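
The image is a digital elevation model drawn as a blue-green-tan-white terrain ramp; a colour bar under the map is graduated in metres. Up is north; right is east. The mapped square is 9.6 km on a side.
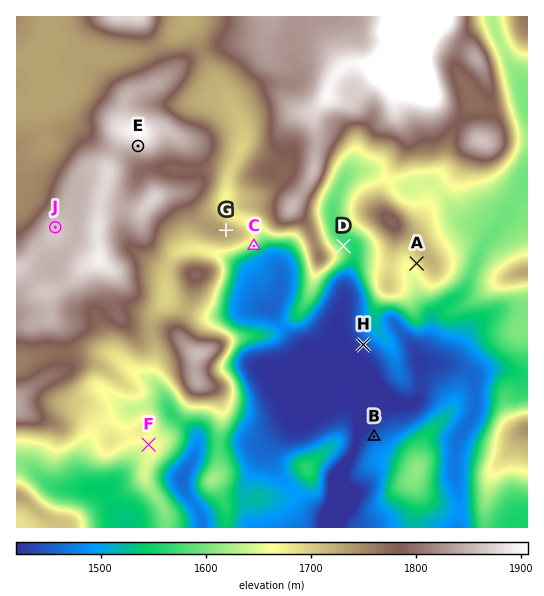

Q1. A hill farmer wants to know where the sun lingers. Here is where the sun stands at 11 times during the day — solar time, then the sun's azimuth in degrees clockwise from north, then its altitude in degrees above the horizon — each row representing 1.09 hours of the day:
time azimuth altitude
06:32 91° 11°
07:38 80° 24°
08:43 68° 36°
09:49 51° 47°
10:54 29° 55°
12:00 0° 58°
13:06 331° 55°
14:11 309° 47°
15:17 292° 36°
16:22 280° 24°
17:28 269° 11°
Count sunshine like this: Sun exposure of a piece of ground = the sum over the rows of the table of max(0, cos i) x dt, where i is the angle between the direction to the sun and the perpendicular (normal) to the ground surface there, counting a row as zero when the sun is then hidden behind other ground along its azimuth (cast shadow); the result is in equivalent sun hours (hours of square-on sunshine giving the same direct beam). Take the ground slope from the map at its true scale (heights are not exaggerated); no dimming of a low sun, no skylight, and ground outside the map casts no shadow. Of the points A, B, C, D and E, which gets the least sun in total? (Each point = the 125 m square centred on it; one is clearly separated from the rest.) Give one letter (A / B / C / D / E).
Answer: C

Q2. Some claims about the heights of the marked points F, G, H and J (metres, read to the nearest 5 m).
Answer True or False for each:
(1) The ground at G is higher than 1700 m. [True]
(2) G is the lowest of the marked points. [False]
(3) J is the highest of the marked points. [True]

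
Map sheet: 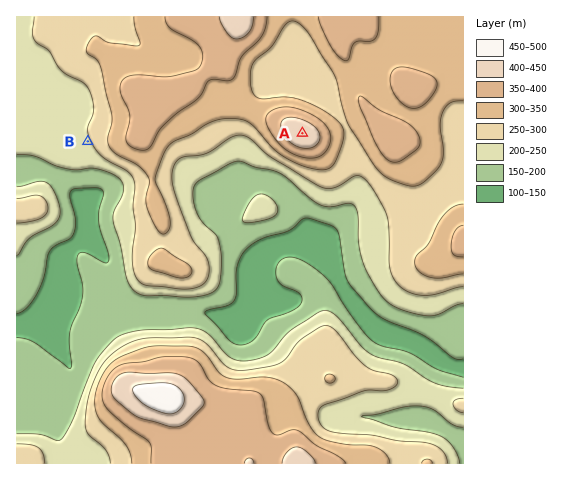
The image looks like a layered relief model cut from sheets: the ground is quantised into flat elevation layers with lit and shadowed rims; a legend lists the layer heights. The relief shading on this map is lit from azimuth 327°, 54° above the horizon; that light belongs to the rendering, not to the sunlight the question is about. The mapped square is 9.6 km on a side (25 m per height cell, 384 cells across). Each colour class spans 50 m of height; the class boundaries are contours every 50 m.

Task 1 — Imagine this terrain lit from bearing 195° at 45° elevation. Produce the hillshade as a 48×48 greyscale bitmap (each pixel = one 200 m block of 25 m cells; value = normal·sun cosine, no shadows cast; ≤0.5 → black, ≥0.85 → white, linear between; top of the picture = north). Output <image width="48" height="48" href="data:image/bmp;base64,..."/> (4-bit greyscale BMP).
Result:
<image width="48" height="48" href="data:image/bmp;base64,Qk32BAAAAAAAAHYAAAAoAAAAMAAAADAAAAABAAQAAAAAAIAEAAATCwAAEwsAABAAAAAAAAAAAAAAABEREQAiIiIAMzMzAERERABVVVUAZmZmAHd3dwCIiIgAmZmZAKqqqgC7u7sAzMzMAN3d3QDu7u4A////AGZmiZmaq7qZmZmZmId4d2VEVVVWd3ZURlVWiaqru7qpqqqZiId3dlQzNERFVVUzVyM1eaq8zMu6u6qZmId3ZUIRIiIjMzMkeTNFeJrN3dzMzKqZmYh3dkIiMzM0RVVnmmZnd4rN3d3e3LqqqZiIdlRWZmZ3eIiazZmYiIm93d3u3KqqqYiIh2aKqqqqqqqszKqpmIis3czMuYiIiHiIh3iszMzMy7u7mLqqmYeKu7qXZWZlVVZ3d3m8zLu7u7qXU6mZmYdniHVDI0VUIjRFZnmqqqqqmYZUMoiYiZhURDIiNFZTEREjV4mYiIh3ZlREVneHiZljISNERVVCEREkZ4mHd2VEMzRniXd4iZl0ISREMzMhIzRFaIiIdlMiM1eJq4iImZmGQiIhERERNWZmd4iIdTNFZ4mruoiZmZmYZCEAABETaIiHZmeHYzR4maq7qpmZmZmZdTIhIiI1iZmIZVVmQkeZq8zLqZmZmZmph2ZmZVVomZmYdlVUNHmrzdzLqpmZmZmZiJqqqqqqqZmYh3ZURprN3dzLu6mZmZmYis3d7u3cqZmZmZh2aKvMzMzMzKmZmZmYi97///7bmZmZqqmHibzMzMzM3amZmZmYm97u7typiJmZqqmHmru7u8zN3amZmZmHm8zMupmHiJmZmYh4mru6u7u83ZmZmZiIq7qpmHZniZmZiHiJmrqqqqmavJmZmZiJu6mIh2VXiamZiImZmqqqmZiZq6qqqZmau5mZh2VnmqqpmZmZqqqpmYiJmrvMupmbupmZl2Zomru7qpmZqqqqmZiIiczcuZmauqqqhlZ4mavMupqruqqqmZmId7u6mImamau5dVaJmZq7qavMy6qqqZmYdoiHZomYiKuoZWiZmYmYibzdy6qqqqmYdlVVV5mZiJqXVniZmZh3is3cy7u7uqqZh0RFebuqqqqHZ4mZmZh4nN3cy7u8y6qZmHZnm8zN3cuYeJqqmZmazu7cu7zNy6qpmZmau7vO/+ypiau7qqq9///cqrzdy7qpmbu7uqve/+25m7y7urvf///bmrzcy7qpmcy6qavN3dyqq8y7u7zv//7KmrzLqqqYiaqqmru7u7qqvMu7vM3v7tuYibzKmZiIiaqqqqqZmZmau7u7vN7dypdVeby5h3d4iZqqqpmZmZmaq6q7vNy6hkIjeruXd4iImZmZmZmaqqmaqru7u7qGQhEmm7qGeZqZmZmZmZmru6qZqqqqqpdkMiR4m6h3m7uqqoiImaq7uqmImZqqqod3ZniZq5iJu7qqq5mJmru7qYd3eImauoiZmZmZqpiaqpiJmpmZq8y6l3Zmd4iauYiZmZmZupiZl2VniZmau8u5h2Zmd4iaqZmZmZmbypmZdlVniZmqqqqph2d4iZmaqqupmZmsypmZd3iJmZqqmZmYiIiaqqqqq7y5mZm8uZqpiJmZmZqqmZmYiJmru7u7u7uqmZrLqqqpiZmZmZmZmZmZmZqruqq7qqqZmavLqqqYmZmZmZmZmZmZmZqqqqqqqpmJmau6qqmImZmqmQ=="/>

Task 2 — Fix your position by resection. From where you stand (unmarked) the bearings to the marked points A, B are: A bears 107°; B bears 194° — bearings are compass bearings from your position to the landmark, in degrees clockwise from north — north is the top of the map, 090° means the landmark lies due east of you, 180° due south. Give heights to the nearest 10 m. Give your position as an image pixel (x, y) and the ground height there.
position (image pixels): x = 105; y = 73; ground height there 310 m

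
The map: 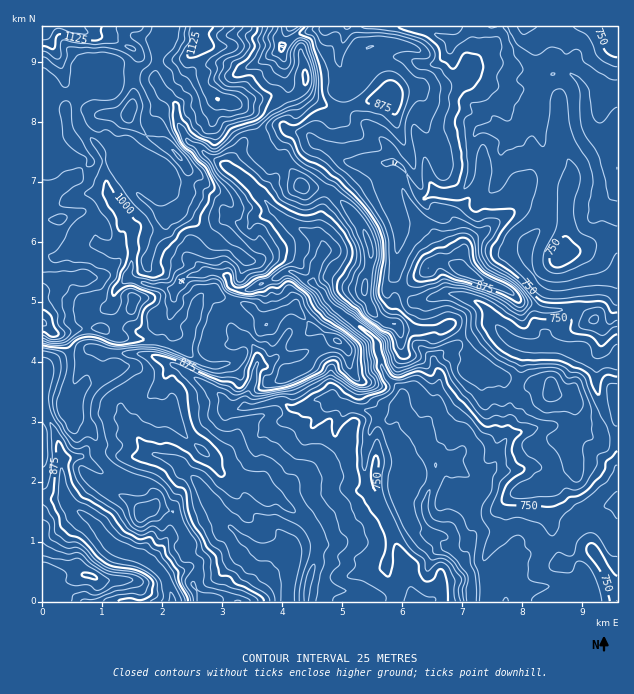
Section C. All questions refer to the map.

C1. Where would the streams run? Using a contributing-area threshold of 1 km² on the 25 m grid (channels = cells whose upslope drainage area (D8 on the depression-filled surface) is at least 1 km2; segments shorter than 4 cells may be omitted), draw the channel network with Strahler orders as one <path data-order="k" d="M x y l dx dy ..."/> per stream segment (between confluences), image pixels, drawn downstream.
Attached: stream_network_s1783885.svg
<path data-order="1" d="M505 570l-2 9-1 1 0 9 3 5 0 7 1 0"/><path data-order="3" d="M467 565l5 9 0 27"/><path data-order="1" d="M388 559l0-3 1-1 0-12 2-2 0-4 12-12 6 0 4 4 6 3 5 0 3 3 13 6 5 5 3 0 19 19"/><path data-order="1" d="M613 504l4 0 0-2"/><path data-order="1" d="M367 490l0-6-2-1 0-33 3-6 0-8 2-1 1-8 8-7 10 0 3-3 0-2"/><path data-order="3" d="M434 475l-1 9-5 8 0 3-3 6 0 12 2 1 0 3 4 6 6 2 2 1 4 0 11 8 1 3 0 12 3 6 9 9 0 1"/><path data-order="1" d="M62 460l0 27 2 2 0 6 3 6 10 10 5 2 4 4 2 0 28 30 6 3 8 2 4 3 8 1 3 3 4 2 14 13 0 2 3 3 1 6 2 1 0 3 3 5 0 7"/><path data-order="1" d="M508 436l-6 9 0 3-3 5 0 4-2 3-3 3 0 2-13 13-6 0-2-1-3 0-7-6-2 0-4-5-6-3-14 0 0 5-1 1 0 5-2 1"/><path data-order="1" d="M136 435l4 6 0 1 9 11 3 1 5 0 6 3 3 0 12 6 22 23 0 1 12 14 3 7 3 3 3 6 24 24 2 0 6 6 6 3 3 0 1 2 6 0 2-2 13 0 2 5 4 6 0 21-1 1 0 14-2 1 0 3"/><path data-order="3" d="M419 433l3 3 3 6 0 3 9 15 0 15"/><path data-order="2" d="M392 415l3-3 0-1 5 0"/><path data-order="1" d="M436 412l-17 17 0 4"/><path data-order="3" d="M400 411l9 9 1 4 9 9"/><path data-order="2" d="M251 406l6 0 2-1 4 0 2-2 4 0 2-1 12 0 6 6 10 0 18-9 5 0 1-2 9 0 3 6 3 0 2 2 9 0 9 4 13 2 8 7 10 0 3-3"/><path data-order="1" d="M152 357l12 3 15 7 17 12 9 5 4 4 2 0 4 5 2 0 7 7 0 3 5 6 10 0 2-1 9 0 1-2"/><path data-order="1" d="M244 339l4 1 6 6 2 3 0 5 1 1 0 9-3 6 0 9-9 20 0 6 2 1 4 0"/><path data-order="1" d="M466 297l15 7 9 9 3 8 4 4 0 2 5 4 0 2 6 6 6 3 3 0 6 3 4 0 2 1 31 0 5 3 10 0 14 14 3 1 9 0 1-1 15 0"/><path data-order="1" d="M115 292l0-1 10-11 8 0"/><path data-order="3" d="M314 285l8 6 3 7 12 12 1 0 9 8 2 0 6 6 1 0 5 4 1 0 5 5 1 0 8 7 1 3 0 8 2 1 0 3 3 6 0 6 3 5 0 3 3 3 0 1 13 12 0 6-1 2 0 12"/><path data-order="2" d="M133 280l3 0 6 3 4 0 6 3 12 0 6 3 5 0 4-4 0-2 9-7 5 0 1-2 12 0 2-1 4 0 2-2 1 2 3 0 2 1 6 2 1 6 8 7 3 0 1 2 8 0 9-5 4 0 6-4 12-5 8-6 6 0 10 8 6 3 3 0 3 3"/><path data-order="1" d="M530 270l12 13 6 2 2 1 16 0 2-1 12-2 1-1 6 0 2-2 22 0 2-1 4 0"/><path data-order="1" d="M107 247l3 2 6 0 3-3 2-3 0-15 4-5 3 0"/><path data-order="1" d="M398 228l0-6-3-5 0-3-1-1 0-3-3-6 0-5-2-1-1-18-2-2 0-12 3-1 9 0"/><path data-order="2" d="M128 223l5 6 0 29-2 1 0 8-3 4 0 5 5 4"/><path data-order="1" d="M263 216l2 0 4-5 5 0"/><path data-order="2" d="M274 211l19 15 6 2 14 7 3 0 7 8 0 13-6 6-1 3 0 5-2 1 0 14"/><path data-order="2" d="M398 165l9 9 8 16 7 8 6-2 5-4 4 0 2 1 19 0 8-6 0-1 3-3 0-3 3-6 0-27 1-2 0-7 2-3 6-6 18 0 4 3 8 1"/><path data-order="1" d="M119 154l-15 0 0 20 2 1 0 9 1 2 0 6 3 4 0 3 2 3 7 8 2 4 7 9"/><path data-order="1" d="M314 141l3 3 3 0 5 3 3 0 18 15 6 0 1 1 44 0 1 2"/><path data-order="1" d="M508 141l1-2 0-4 2-2"/><path data-order="2" d="M511 133l6-1 9-11 1-6 2-1 0-3 4-6 0-5 5-4 0-3 1-2 0-6 9-9 6 0 5-3 10 0 3 2 9 9 3 6 2 28 1 2 0 4 2 3 3 3 0 2 15 15 3 6 1 7 6 6 0 2"/><path data-order="1" d="M176 106l0 11 2 1 0 5 7 15 6 6 6 1 12 12 11 5 3 3 1 0 3 3 2 0 3 3 4 1 5 5 1 0 20 19 0 2 10 10 2 3"/><path data-order="1" d="M68 94l-12 0-7 5-6 0"/><path data-order="1" d="M340 51l1-6 2-2 0-3 1-1 2-11 1-1"/><path data-order="1" d="M283 48l12-12 6-3 6 0 4-3 12 0 2-2 3 0 0-1"/><path data-order="1" d="M458 39l3-2 9-9 3-1 5 0"/>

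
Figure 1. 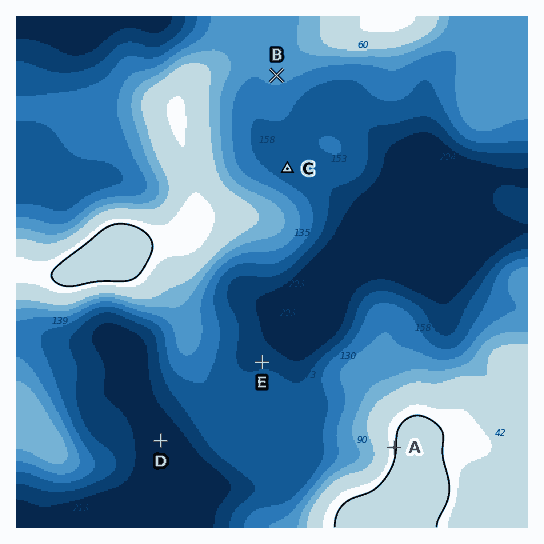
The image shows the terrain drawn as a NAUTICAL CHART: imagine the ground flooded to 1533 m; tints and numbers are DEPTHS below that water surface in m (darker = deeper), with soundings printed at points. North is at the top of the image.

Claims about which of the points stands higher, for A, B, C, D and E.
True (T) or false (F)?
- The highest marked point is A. T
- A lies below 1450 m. F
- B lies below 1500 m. T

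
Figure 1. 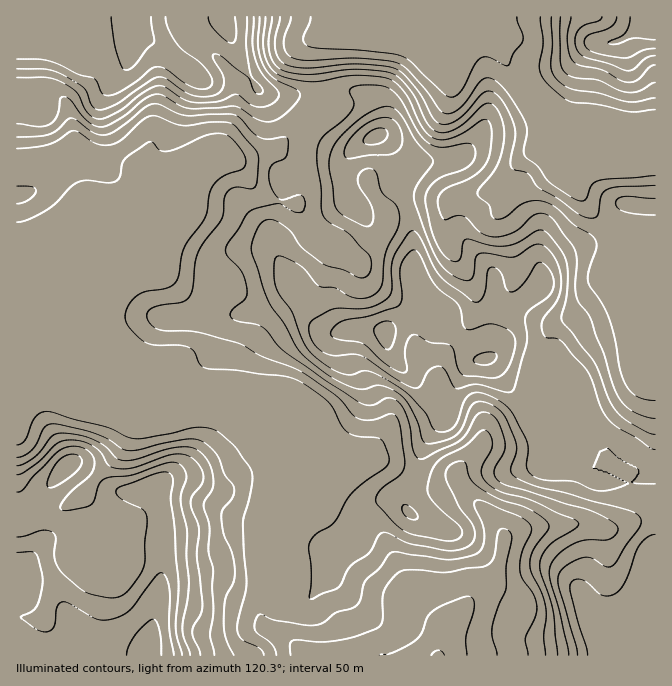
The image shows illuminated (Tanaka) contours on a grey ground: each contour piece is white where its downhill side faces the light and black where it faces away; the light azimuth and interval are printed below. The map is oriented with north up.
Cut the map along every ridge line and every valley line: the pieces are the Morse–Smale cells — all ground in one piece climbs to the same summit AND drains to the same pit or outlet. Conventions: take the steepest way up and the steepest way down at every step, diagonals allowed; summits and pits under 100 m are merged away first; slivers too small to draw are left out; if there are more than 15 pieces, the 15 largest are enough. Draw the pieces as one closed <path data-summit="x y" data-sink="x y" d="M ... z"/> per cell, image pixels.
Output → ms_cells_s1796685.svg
<path data-summit="385 332" data-sink="438 655" d="M225 156l-13 2-27 15-22 22-2 7-12 11 9 7 5 8-2 10-8 19 21 33 5 15 0 43-1 7-14 17 10 26 8 8 10 0 28-7 19 4 10 10 24 44 3 10 1 17 17-8 11-10 12-5 37 2 10-4 23 4 27 18 11 5 10 0 17-7 6 0 8 13 30 30 7 10 1 10-5 23-5 10-20 19-20 26-11 22-4 10 1 4 215 0 1-199-7-1-24-13-10-7-16-16-8-15-8-23-28-34-21-5-20-2-9 3-15 14-13 1-20-21-28-20-6-8-5-13-4-17-1-52-8-29-8 4-8 7-1 15-15 23-11 10-7 1-35-20-7-7-15-26-16-3-22-9-7-7-10-19-8-7z"/><path data-summit="128 17" data-sink="438 655" d="M222 16l-206 1 1 377 13 0 10-5 8 0 36 14 96 3-7-11-9-22 14-18 1-7 0-43-5-15-21-33 8-19 2-10-5-8-9-7 12-11 2-7 22-22 32-17 8 0 10 5 25 33 30 10 9-4 2-17-5-13-14-16-5-3-8-1 8-2 27-27 19-13 0-16-45 4-18-5-14-19-23-50z"/><path data-summit="144 655" data-sink="438 655" d="M48 389l-8 0-10 5-14 1 0 260 291 1-19-17-23-11-6-14 0-20 4-14-2-38 15-55 0-20-27-54-10-10-12-4-18 2-17 5-88-2-2-1-18 0z"/><path data-summit="385 332" data-sink="487 17" d="M549 134l-4 14-8 1-12 7-31 32-9 5-35 8-22-3-18 0-4 2 7 28 1 52 5 23 13 18 25 17 20 21 13-1 15-14 9-3 20 2 21 5 28 34 8 23 8 15 16 16 10 7 24 13 6 0 1-201-22-7-9-5-15-17-6-3-15-15-18-30-12-13z"/><path data-summit="128 17" data-sink="438 655" d="M372 459l-18 4-37-2-12 5-11 10-10 3-8 6-15 57 0 26 2 2-4 24 2 26 4 8 19 8 24 20 130 0 5-14 11-22 20-26 20-19 9-23 1-10-1-10-7-10-30-30-8-13-6 0-17 7-10 0-11-5-24-17z"/><path data-summit="375 137" data-sink="487 17" d="M485 16l-105 0-25 10-23 5-13 12 0 30 4 17 31 1 16 7 4 4 7 18 0 12-3 3 6 3 14 14 5 10-2 16 3 19 3 2 21-1 22 3 35-8 9-5 31-32 21-9 5-20-3-10-5-10-24-25-11-17-14-28-10-15z"/><path data-summit="655 17" data-sink="487 17" d="M655 16l-168 0-3 6 10 15 14 28 11 17 24 25 6 16 6 6 19 5 45 20 10 4 10 0 17-5z"/><path data-summit="375 137" data-sink="438 655" d="M338 89l-14 2-1 17-19 13-27 27-8 2 8 1 5 3 14 16 5 13 0 10-2 7-5 3 5 4 14 25 21 16 16 10 8 1 10-6 15-18 5-10 1-15 8-7 9-5-5-20 2-16-5-10-14-14-6-3 3-3 0-12-7-18-14-9z"/><path data-summit="128 17" data-sink="487 17" d="M552 126l-3 2 0 12 10 25 12 13 18 30 15 15 6 3 15 17 17 8 13 3 1-99-27 3-55-24-12-1z"/><path data-summit="128 17" data-sink="487 17" d="M378 16l-154 0-1 6 23 50 10 15 12 7 24 2 31-6-4-17 0-30 9-10 37-10z"/>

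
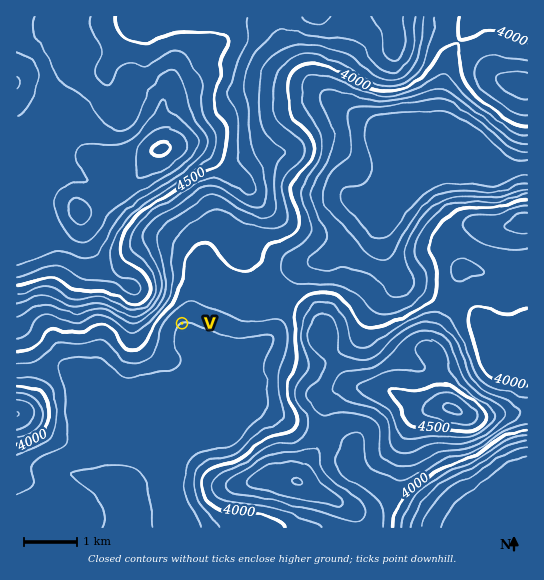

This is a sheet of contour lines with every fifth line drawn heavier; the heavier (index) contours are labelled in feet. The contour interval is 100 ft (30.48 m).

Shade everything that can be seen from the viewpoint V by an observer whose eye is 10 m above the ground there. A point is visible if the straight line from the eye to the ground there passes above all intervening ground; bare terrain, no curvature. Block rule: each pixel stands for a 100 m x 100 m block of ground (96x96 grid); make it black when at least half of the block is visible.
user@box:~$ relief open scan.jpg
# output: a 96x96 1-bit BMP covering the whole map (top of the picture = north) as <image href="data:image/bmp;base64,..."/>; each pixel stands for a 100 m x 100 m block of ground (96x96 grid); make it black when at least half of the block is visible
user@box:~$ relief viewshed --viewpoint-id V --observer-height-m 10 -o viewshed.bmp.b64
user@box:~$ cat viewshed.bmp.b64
<image width="96" height="96" href="data:image/bmp;base64,Qk2+BAAAAAAAAD4AAAAoAAAAYAAAAGAAAAABAAEAAAAAAIAEAAATCwAAEwsAAAIAAAAAAAAA////AAAAAAAAAAAAAAAAAAAAAAAAAAAIAAAAAAAAAAAAAAAeAAAAAAAAAAAAAAAeAAAAAAAAAAAAAAAeAAAAAAAAAAAAAAAeAAAAAAAAAAAAAAAeAAAAAAAAAAAAAAA+AAAAAAAAAAAAAAA//+AAAAAAAAAAAAAf//4AAAAAAAAAAAAf///8AAAAAAAAAAAP///8AAAAAAAAAAAH///+AAAAAAAAAAAD///+AAAAAAAAAAAD////AAAAAAAAAAAB////AAAAAAAAAAAA////gAAAAAAAAAAA////gAAAAAAAAAAA////gAAAAAAAAAAAf///gAAAAAAAAAAAf///AAAAAAAAAAAAf///AAAAAAAAAAAAP///AAABAAAAAAAAP///AAABgAAAAAAAP///AAABgAAAAAAAH///4AAAAAAAAAAAH/////gAAAAAAAAAP/////wAAAAAAAAAP/////wAAAAAAAAAP////jwAAAAAAAAB////+AAAAAAAAAAH////4AAAAAAAAAAf////gAAAAAAAAAB/////gAAAAAAAAAD//4D/gAAAAAAAAAD//4A/gAAAAAAAAAH//4A/gAAAAAAAAAH//8AfgAAAAAAAAAH//+AfgAAAAAAAAAH///APgAAAAAAAAAH///gPgAAAAAAAAAH/+PgDgAAAAAAAAAD/4DgAgAAAAAAAAAD/gAAAAAAAAAAAAAB+AAAAAAAAAAAAAAAAAAAAAAAAAAAAAAAAAAAAAAAAAAAAAAAAAAAAAAAAAAAAAAAAAAAAAAAAAAAAAAAAAAAAAAAAAAAAAAAAAAAAAAAAAAAAAAAAAAAAAAAAAAAAAAAAAAAAAAAAAAAAAAAAAAAAAAAAAAAAAAAAAAAAAAAAAAAAAAAAAAAAAAAAAAAAAAAAAAAAAAAAAAAAAAAAAAAAAAAAAAAAAAAAAB8AAAAAAAAAAAAAAD4AAAAAAAAAAAAAAPwAAAAAAAAAAAAAAfgAAAAAAAAAAAAGA/AAAAAAAAAAAAB/x+AAAAAAAAAAAAD//8AAAAAAAAAAAAD//4AAAAAAAAAAAAB//wAAAAAAAAAAAAA//gAAAAAAAAAAAAAf/AAAAAAAAAAAAAAP+AAAAAAAAAAAAAAA8AAAAAAAAAAAAAAAAAAAAAAAAAAAAAAAAAAAAAAAAAAAAAAAAAAAAAAAAAAAAAAAAAAAAAAAAAAAAAAAAAAAAAAAAAAAAAAAAAAAAAAAAAAAAAAAAAAAAAAAAAAAAAAAAAAAAAAAAAAAAAAAAAAAAAAAAAAAAAAAAAAAAAAAAAAAAAAAAAAAAAAAAAAAAAAAAAAAAAAAAAAAAAAAAAAAAAAAAAAAAAAAAAAAAAAAAAAAAAAAAAAAAAAAAAAAAAAAAAAAAAAAAAAAAAAAAAAAAAAAAAAAAAAAAAAAAAAAAAAAAAAAAAAAAAAAAAAAAAAAAAAAAAAAAAAAAAAAAAAAAAAAAAAAAAAAAAAAAAAAAAAAAAAAAAAAAAAAAAAAAAAAAAAAAAAAAAAAAAAAAAAAAAAAAAA="/>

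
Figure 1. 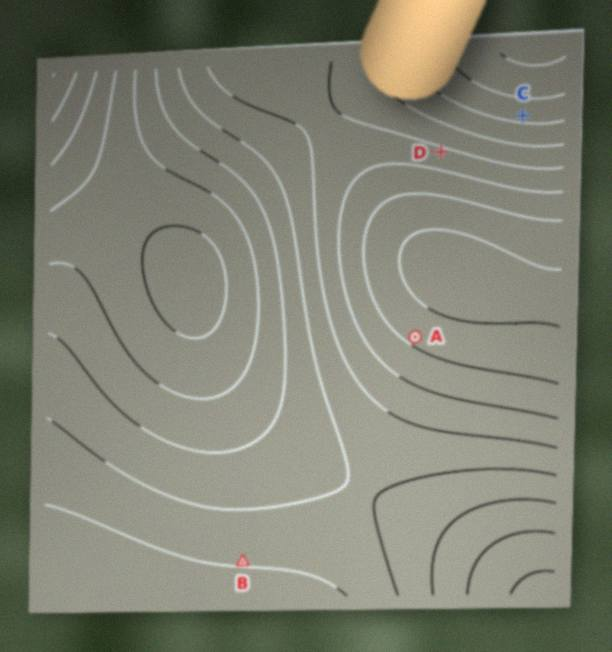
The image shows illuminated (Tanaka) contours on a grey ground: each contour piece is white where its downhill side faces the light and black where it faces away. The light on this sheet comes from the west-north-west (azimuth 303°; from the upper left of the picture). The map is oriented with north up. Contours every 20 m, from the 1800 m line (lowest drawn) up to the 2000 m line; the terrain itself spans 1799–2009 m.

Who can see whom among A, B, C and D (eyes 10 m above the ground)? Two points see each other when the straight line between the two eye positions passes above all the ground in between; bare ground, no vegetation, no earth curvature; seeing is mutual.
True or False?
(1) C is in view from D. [True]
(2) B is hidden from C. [True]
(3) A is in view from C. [False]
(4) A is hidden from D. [True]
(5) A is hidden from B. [False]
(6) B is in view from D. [False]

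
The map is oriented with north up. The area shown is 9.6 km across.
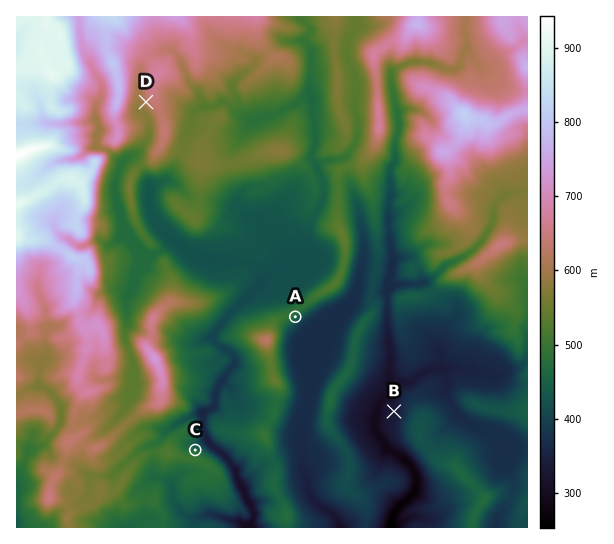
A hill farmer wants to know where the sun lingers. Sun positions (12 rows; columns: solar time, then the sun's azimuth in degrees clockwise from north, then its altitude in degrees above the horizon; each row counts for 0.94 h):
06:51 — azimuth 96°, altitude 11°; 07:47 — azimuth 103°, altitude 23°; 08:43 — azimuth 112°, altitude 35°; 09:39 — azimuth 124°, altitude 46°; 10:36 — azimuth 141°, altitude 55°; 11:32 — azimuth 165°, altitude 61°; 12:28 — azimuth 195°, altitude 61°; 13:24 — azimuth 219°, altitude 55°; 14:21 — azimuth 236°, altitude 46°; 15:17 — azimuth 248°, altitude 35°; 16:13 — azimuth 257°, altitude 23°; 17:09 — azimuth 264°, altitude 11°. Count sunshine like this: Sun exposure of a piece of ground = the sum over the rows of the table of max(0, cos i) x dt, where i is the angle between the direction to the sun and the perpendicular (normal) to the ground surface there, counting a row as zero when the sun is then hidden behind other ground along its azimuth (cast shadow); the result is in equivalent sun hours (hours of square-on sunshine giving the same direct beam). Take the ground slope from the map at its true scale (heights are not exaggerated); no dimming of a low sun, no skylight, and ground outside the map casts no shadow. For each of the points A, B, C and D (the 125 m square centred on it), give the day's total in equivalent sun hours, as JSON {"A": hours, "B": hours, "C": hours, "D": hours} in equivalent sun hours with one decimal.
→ {"A": 7.3, "B": 6.5, "C": 5.2, "D": 6.6}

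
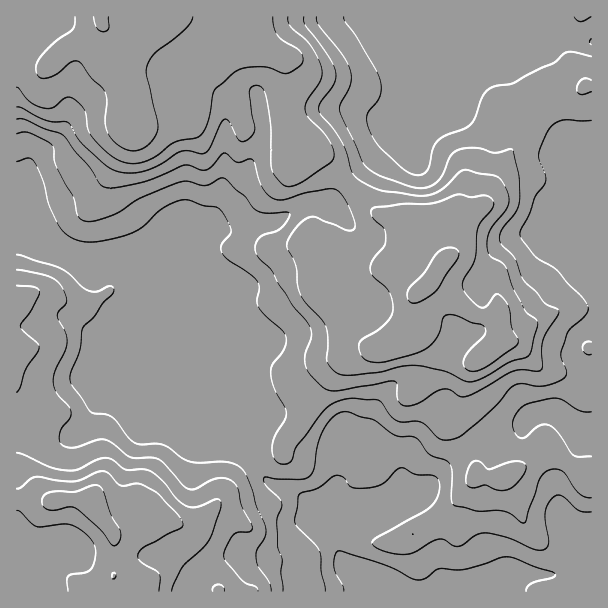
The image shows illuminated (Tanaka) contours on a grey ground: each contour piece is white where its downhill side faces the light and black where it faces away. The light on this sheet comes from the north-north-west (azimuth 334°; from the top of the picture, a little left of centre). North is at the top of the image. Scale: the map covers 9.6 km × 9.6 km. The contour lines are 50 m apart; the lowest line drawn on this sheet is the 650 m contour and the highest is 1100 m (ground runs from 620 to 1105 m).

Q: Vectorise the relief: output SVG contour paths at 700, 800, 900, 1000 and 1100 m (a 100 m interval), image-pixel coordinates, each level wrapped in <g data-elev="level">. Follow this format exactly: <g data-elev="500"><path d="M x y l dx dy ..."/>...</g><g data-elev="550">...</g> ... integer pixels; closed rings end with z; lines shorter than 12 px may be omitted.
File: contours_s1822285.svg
<g data-elev="700"><path d="M325 591l-4-19 0-15-2-6-4-6-18-18-2-8 3-22 2-3 18-6 17-12 7 1 8 9 9 2 12 0 10-3 6-5 9-10 5-2 4 1 10 5 17 1 6 4 2 6-1 9-4 7-4 6-9 6-45 24-5 5 1 3 5 4 18 5 9 0 8-1 19-12 8-2 4 1 9 6 6 0 17-11 9-2 22 5 26 11 9 1 4-2 2-3-3-32 3-9 6-7 3-2 4 1 17 14 6 2 7 0"/></g><g data-elev="800"><path d="M271 591l-2-9-10-15-3-9 1-9 8-13 1-9-10-21-8-27-6-10-6-4-9-3-36 0-9-4-18-13-29-2-7-6-16-20-5-2-12-1-5-3-19-27-1-9 10-24 2-22 12-12 10-15 8-8 2-4-1-3-5-1-12 6-7-1-6-4-14-13-9-6-43-13"/><path d="M495 489l9 1 10-4 11-13 1-5-1-4-4-2-8-1-24 8-10-8-6 1-3 3-3 8-1 7 1 5 6 3 13-3z"/><path d="M591 342l-6 0-3 6 3 5 6 1"/><path d="M17 162l10-4 6 2 9 19 7 25 10 21 9 10 12 6 19 0 32-8 12-6 19-18 20-9 6 0 15 5 13 2 5 3 7 12 3 9-10 14 1 7 6 8 20 12 9 8 2 7-2 13 1 7 8 9 16 14 4 6 0 6-2 6-12 17-1 7 3 17 12 22-1 8-10 16-3 12 3 12 4 4 5 1 7-3 6-15 26-35 7-6 11-5 12-2 25 2 5 4 8 12 5 4 6 2 18 0 6 3 12 13 5 2 6 0 12-4 16-13 19-18 17-19 9-2 14 2 9 0 14-5 6-4 1-6-5-14 1-7 6-18 17-17 3-4 0-5-6-9-14-13-11-14-23-15-13-16-1-6 10-21 5-15 11-15-1-8-6-13 0-6 9-24 6-7 8-4 29 0"/><path d="M591 56l-16-4-8 0-13 11-17 7-23 13-17 3-8 3-6 7-7 20-4 7-7 5-18 7-8 5-6 9-5 21-5 4-7 1-12-5-21-20-8-9-5-9-3-9 0-7 13-19 1-8-1-8-5-13-19-32-11-15-1-4"/><path d="M574 17l4 4 3 1 10-5"/></g><g data-elev="900"><path d="M172 591l2-8 9-17 20-18 7-9 11-30 0-6-1-3-5-1-18 8-9 0-10-7-14-18-12-10-9-3-17 1-18-12-10 1-21 11-9 1-17-3-27-13-7-2"/><path d="M224 591l-1-4-4-3-6 3 0 4"/><path d="M17 392l3-5 6-18 13-21-1-4-14-12-4-6 12-17 8-16-1-3-4-3-18-1"/><path d="M17 119l7 0 20 9 19 7 12 17 15 16 9 15 6 4 12 0 27-5 41-17 6 1 10 4 5 0 6-4 10-12 3-1 12 9 12-3 3 0 3 5 7 24 6 7 7 4 10 0 20-6 24-4 9 2 6 7 6 11 5 13-1 7-3 2-4-1-30-13-6 0-6 2-8 7-8 11-2 8 9 21 2 19 3 11 25 30 2 13-1 21 4 8 7 6 6 1 10 0 27-3 21-6 15 0 27 5 20 10 7 1 14-5 25-15 17-5 4-6 7-25-1-5-12-10-12-23-8-22-14-9-4-9 0-9 3-9 15-18 3-8 1-9-6-13-8-6-31-6-5 2-19 19-9 4-11 1-39-5-12-5-12-7-5-8-5-18-6-12-22-30 0-4 2-5 13-19 2-11-8-16-22-30-2-9"/></g><g data-elev="1000"><path d="M112 578l2 1 2-2-2-4-1 0z"/><path d="M112 545l2 1 4-3 2-4 1-6-10-18-7-23-4-6-7-1-19 7-21 0-9 4-2 7 3 5 8 2 16-3 6 1 25 22z"/><path d="M413 303l12-4 12-9 21-32 1-4-2-5-5-1-6 0-6 3-5 4-11 18-16 17 0 9 2 3z"/><path d="M17 87l13 15 14 6 9 0 13-11 8 2 10 11 6 24 15 16 9 8 9 4 9 2 11-2 13-6 18-14 21-4 6-3 7-15 6-30 22-19 10-3 17-1 24 6 14-8 2-6-2-6-4-5-13-7-6-5-4-9-1-10"/></g><g data-elev="1100"><path d="M94 17l2 10 3 3 5 2 5-3-1-12"/></g>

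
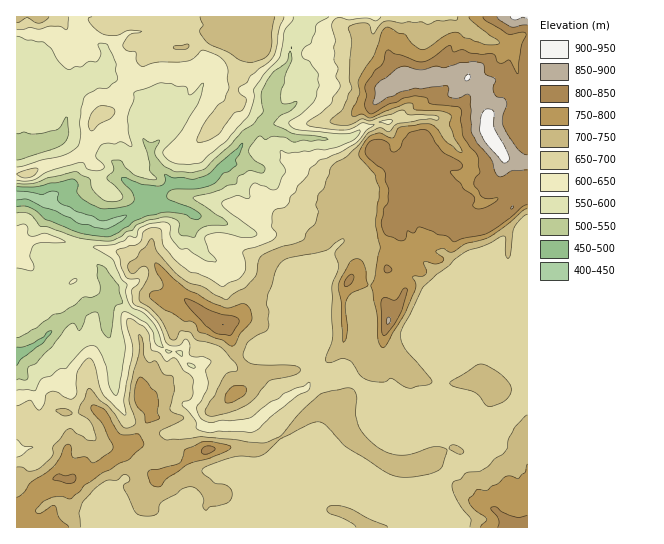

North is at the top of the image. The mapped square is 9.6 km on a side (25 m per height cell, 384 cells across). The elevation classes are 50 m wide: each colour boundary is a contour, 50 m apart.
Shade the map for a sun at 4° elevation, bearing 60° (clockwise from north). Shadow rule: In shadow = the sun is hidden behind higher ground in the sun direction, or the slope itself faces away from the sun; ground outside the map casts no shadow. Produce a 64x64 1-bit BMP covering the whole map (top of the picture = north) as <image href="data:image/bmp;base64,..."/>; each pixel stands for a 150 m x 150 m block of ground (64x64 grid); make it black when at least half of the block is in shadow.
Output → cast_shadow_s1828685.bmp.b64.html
<image width="64" height="64" href="data:image/bmp;base64,Qk0+AgAAAAAAAD4AAAAoAAAAQAAAAEAAAAABAAEAAAAAAAACAAATCwAAEwsAAAIAAAAAAAAA////AAAAAAAAAAAAAeAf+AAHAAADwA/wAB8AAAAAD+AeHgGAAAAPgdwPwwAAAAcBjA/AAAAfAIAgF4AAAD/AAHgHHAAAfwABPCAP/AD4AAP8eB8cA/AAAvz4AAAHwAAAn/AAAAeAAACP9w/AD4AAAD/vh/gvAAAAGc+HwB8AAAATnwfgAADA4DO/C+AAD8PgM74D4Pw/g+BjvgPg//+AAP++/4gf9wAA////8B/2AAD////gH/wAAP///+Af/AAA////4D/8AAB////gP/wAAD///4D//AAAH///AH/8AAAP//wAf/wAAA//+AA/vAAAD/+wAB+8AADB/+B8H5wAAMH/4H4/3GAAw//Afh/cEAAP/YH+D9wwAB/7A/AH/h8IHAeDgAP+P8gAB4cfk/4+4AECB////DgAD/AP///8MAAf/f////5wAf/9/8P//gAA//P/7P//AGD/5//8//8D4P/P/////h/0D8/////+P/8Bzv7///w/+Pge/H//+A/4f5zgP//xj/A/gfgf//GP4F+BnA///5/gT8EOB////+DHwQYD////4MOB5wP/+//Bw4H/g//7/8OBAf/D//z+woP8/+H/+CcDj///4f/4AQOe///4//4AA55///x//gADvD8/8H/8A8f8/4PAP/wB//z8AwA/7AH//eeCAA/EAf9gmAMACQQB/w=="/>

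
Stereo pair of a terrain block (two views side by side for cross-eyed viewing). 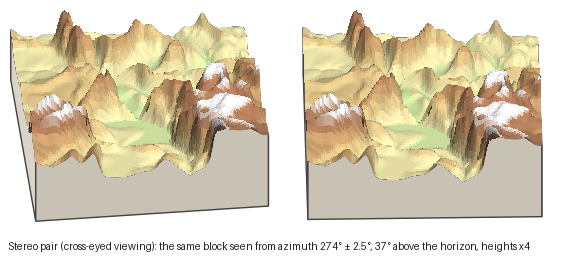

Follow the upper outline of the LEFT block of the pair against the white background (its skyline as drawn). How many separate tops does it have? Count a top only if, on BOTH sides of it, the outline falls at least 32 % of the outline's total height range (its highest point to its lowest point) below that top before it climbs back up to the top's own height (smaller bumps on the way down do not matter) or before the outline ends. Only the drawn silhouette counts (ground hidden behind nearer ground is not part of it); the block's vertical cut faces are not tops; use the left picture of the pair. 0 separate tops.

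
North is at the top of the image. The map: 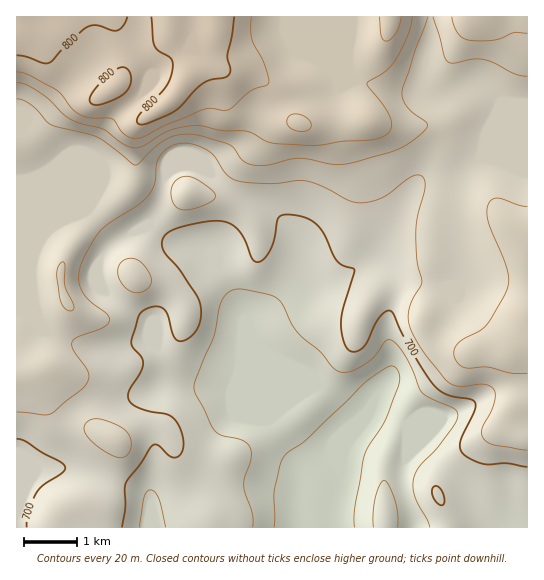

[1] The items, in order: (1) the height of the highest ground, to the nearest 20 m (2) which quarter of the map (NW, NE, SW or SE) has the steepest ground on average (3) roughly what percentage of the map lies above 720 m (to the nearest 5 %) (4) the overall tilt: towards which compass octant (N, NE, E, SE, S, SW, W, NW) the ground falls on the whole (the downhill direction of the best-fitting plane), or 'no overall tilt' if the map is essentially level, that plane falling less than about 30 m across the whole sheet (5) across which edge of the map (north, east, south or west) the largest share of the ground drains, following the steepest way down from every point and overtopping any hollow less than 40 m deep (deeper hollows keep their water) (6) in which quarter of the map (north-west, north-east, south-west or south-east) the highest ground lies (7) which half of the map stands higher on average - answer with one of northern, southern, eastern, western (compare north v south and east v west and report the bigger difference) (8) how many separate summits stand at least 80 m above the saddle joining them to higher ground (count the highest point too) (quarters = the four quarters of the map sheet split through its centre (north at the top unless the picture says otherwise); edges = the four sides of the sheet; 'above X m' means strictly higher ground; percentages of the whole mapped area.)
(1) The highest point reaches roughly 820 m.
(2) Slopes are steepest in the north-west quarter.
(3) About 50 % of the map lies above 720 m.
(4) The general tilt is down to the south (the land rises towards the north).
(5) Most of the ground drains across the southern edge.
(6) Look to the north-west quarter for the highest ground.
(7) On average the northern half of the map is the higher ground.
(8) There is 1 summit with 80 m or more of prominence.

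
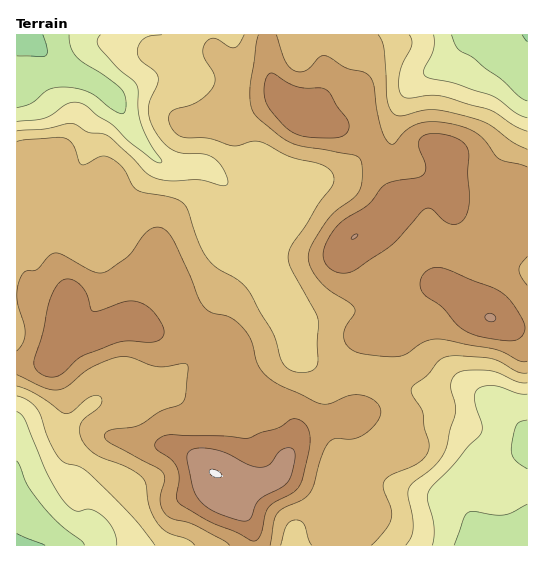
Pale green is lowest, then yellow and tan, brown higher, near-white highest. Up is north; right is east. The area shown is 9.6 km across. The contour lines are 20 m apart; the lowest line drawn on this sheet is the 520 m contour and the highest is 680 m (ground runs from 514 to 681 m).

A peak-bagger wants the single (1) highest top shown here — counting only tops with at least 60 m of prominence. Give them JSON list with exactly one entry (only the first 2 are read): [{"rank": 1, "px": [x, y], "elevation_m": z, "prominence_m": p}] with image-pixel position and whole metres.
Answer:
[{"rank": 1, "px": [215, 473], "elevation_m": 681, "prominence_m": 167}]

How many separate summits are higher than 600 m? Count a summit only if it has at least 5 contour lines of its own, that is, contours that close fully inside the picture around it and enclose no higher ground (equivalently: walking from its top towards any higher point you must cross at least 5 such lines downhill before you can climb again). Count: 0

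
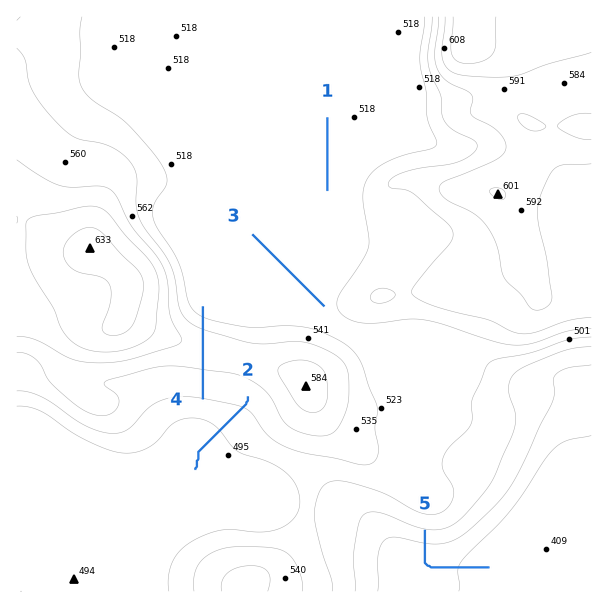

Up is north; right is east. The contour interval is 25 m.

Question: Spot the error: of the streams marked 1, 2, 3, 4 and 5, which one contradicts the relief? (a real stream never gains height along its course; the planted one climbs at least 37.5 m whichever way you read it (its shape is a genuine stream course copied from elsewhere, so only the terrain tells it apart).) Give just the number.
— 4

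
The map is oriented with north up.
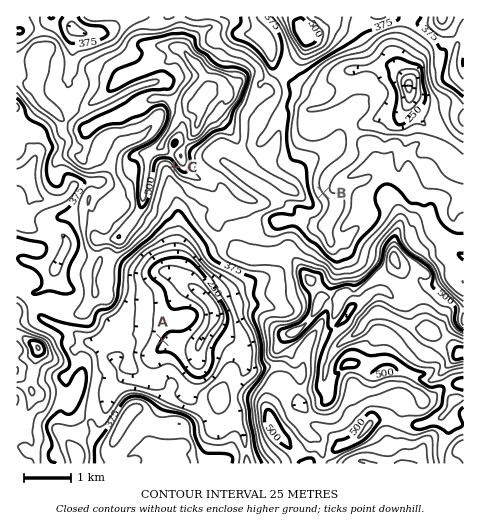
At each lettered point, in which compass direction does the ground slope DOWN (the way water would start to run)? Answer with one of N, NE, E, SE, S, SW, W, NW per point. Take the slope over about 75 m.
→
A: SE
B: NE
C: SW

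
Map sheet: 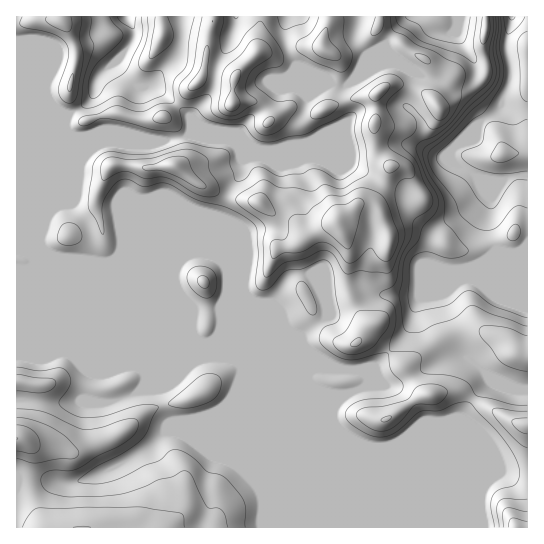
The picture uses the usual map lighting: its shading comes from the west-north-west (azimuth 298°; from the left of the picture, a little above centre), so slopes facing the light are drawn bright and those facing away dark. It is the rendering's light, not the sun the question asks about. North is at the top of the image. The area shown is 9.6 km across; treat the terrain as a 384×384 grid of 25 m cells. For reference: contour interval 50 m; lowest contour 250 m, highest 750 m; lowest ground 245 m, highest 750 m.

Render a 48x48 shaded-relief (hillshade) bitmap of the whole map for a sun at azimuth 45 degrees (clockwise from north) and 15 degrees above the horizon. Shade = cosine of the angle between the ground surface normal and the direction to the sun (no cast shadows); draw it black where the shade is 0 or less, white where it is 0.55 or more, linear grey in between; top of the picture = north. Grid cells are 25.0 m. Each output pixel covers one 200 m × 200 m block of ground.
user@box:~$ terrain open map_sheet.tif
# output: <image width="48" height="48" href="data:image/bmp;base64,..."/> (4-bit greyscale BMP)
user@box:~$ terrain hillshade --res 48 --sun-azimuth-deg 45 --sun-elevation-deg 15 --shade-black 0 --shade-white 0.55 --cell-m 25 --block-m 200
<image width="48" height="48" href="data:image/bmp;base64,Qk32BAAAAAAAAHYAAAAoAAAAMAAAADAAAAABAAQAAAAAAIAEAAATCwAAEwsAABAAAAAAAAAAAAAAABEREQAiIiIAMzMzAERERABVVVUAZmZmAHd3dwCIiIgAmZmZAKqqqgC7u7sAzMzMAN3d3QDu7u4A////AGeJmZqZmZmZmImqh3d3d3d3d3d3d3YQfGeaqqqqmZmZmYmql3d3d3d3d3d3d3YSrWiru7u6qZmJmZmql3d3d3d3d3d3d3ZHu3irqqqqmYiJqpq6h3d3d3d3d3d3d3d5qHiYZ4mZiIiIqqupd3d3d3d3d3d3d3d4dlVUNGd3iIiJu6qHd3d3d3d3d3d3d3d3VBJFVmZWeIiKy5h3d3d3d3d3d3d3d3d2MzaIiYdVZ4eaqHd3d3d3d3d2Z3d3d3d0Eau6q6h3eIiId3d3d3d3d3UxNWd3d3dAAd3MzLqZmZh3d3d3d3d3d1EBNnd3d3UQJdzM3LqqqphlVnd3d3d3dkNHiIdEVlIlrJmaqYiImZhlVmd3d3d3d2ebupUkZUWd3VZniHZniIh2Z4iHd3d3d3iaqWVph4vMqXiZmYd3iHd3eJmHd3d3d3eIdViru7uXZcy7uoiIh3d3eKmHd3d3d3d3U2mru6hkIrqZmHd3d3d3eIh3d3d3dTJERYmZmYYyI4d3h3d3d3d3d3d3d3d3QAJFaJmYh2QzZ3d3d3d3d3d3d3d3d3d1M1ZniamYdlRWm3d3d3d3d3d3dnd3d3dlV3d4m7mIh1aKzXd3d3d3d3d3d3d3d3ZVd2V5vcqZl3nN7nd3d3d3d3d3dnd3d3ZWh0abzcqZh5zcuXd3d3d3d3d3Q2h3ZWVXhkeqq7mIeKyod3d3d3d3d3d1FJl2RGZodleHebl3eJl3d3d3d3d3d3d0Scl1NGZndTVUWcl3d4d3d3d3d3d3d3d2i7h2M1RFYgJEWsl2Znd3d3d2ZmZnd3d3iYd2IUQ0QARlWqdUVnd3d3dlRWZ4d3d3d3d2ImZVMBeGaqhleZmHZ3dlaIeId3d3d3d1I2ZmMVmGbMqIq6qGaHd2iXeYd3d3d3diAlZ3RImGjdl5u7qXeXd3iGeYd3d3dlQQBHiHZ5mHvad6y6qHiXd3d1aId3d1IBMiWZmYiama3Iad26mHiHd3dlV3ZEUwAWiHm7qqm7q8uXjv65h3eHd3d1RVICEASbuYm8qprKmodmr/yodmd3d3d1RFQ1Mmq7qYm6mIqodkV5//qGVEVnd3d2WLu7mszLqYiHd4h3Yze//7hlVFZnd3d3isu6qr3LqHZWd3d3Ukrd2WZ3dniHd3d2eIdmVpqYh1IkZWd3QUmodUZ3ZpqXd3dmZlQyJYhlMhA2ZmVmMlmZdDV3aKmHd3ZYhlZ2aqYwACNph1VmMmu6cieHeJh3d2R7qKy5qlMgBHeqmXeHQ2qnMWuXaIdnd0ONqKuphBIzSKvKmIiHVGiFRruXZ4ZXd0WsmJh2QjVlSLuXd3eHd3mYiZiIeKdHd1armIZDRWZ3WKhmd3ZFeIqpdniqm9hHd2WLl3UzVlRoiIZnhkEmiHiGV6vbjvg3d3R7l3VEVlNZqGeblCJ7qHdmnf7YbvY2ZkKLl4hCV2NZqGndhle8p2aM/+yUXedFQgOrmbsxWoRYqHnLmHeal2jf65hjTfpjESarq+oReoRHqXirqXZ6p2r/p3djTv1w=="/>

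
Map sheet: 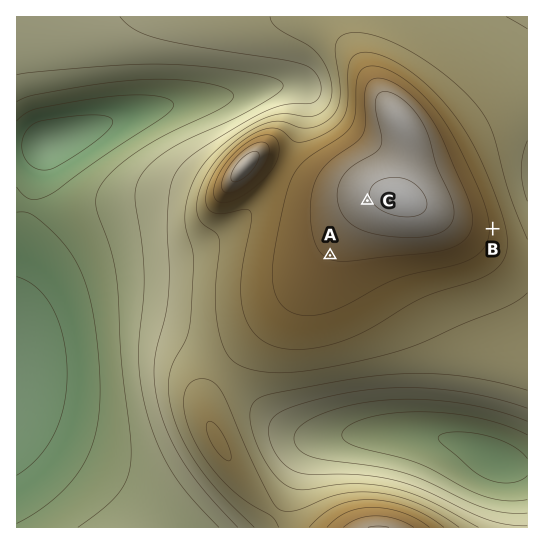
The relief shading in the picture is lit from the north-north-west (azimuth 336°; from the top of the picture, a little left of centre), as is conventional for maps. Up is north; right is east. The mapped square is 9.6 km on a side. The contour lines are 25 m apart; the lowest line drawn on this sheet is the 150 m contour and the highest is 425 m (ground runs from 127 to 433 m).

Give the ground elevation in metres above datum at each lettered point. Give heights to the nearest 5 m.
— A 375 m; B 345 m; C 425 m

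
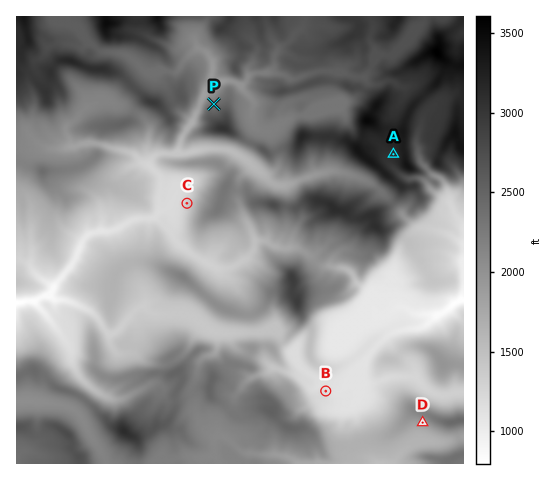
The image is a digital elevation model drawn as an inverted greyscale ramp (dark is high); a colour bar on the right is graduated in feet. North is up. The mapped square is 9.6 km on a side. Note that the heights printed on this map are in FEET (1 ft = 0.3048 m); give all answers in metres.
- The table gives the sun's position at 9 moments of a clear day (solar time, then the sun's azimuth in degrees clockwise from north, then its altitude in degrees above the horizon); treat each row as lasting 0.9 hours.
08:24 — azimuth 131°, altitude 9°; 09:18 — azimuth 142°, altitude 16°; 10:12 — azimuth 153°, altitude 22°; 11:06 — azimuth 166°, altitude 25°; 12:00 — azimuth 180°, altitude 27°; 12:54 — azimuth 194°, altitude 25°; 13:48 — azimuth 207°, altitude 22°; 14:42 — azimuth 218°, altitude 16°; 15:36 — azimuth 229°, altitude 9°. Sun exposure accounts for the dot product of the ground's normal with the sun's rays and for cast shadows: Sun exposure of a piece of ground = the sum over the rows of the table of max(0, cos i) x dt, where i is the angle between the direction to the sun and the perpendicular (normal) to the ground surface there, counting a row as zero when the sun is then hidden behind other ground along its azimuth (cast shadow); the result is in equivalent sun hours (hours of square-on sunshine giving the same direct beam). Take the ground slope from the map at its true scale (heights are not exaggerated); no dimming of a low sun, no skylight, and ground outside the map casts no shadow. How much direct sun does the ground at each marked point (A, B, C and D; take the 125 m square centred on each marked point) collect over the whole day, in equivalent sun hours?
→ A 2.9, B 1.7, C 1.9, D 4.9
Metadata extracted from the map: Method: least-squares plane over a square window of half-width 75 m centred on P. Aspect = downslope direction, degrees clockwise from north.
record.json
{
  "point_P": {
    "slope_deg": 22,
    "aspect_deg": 337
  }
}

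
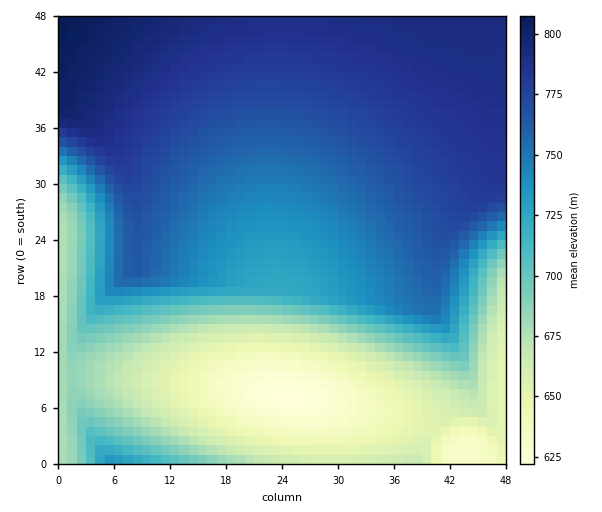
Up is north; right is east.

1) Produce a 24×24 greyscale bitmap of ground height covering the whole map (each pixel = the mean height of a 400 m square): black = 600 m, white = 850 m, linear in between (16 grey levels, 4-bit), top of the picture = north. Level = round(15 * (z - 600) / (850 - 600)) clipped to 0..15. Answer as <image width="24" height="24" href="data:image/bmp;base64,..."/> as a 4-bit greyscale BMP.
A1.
<image width="24" height="24" href="data:image/bmp;base64,Qk2WAQAAAAAAAHYAAAAoAAAAGAAAABgAAAABAAQAAAAAACABAAATCwAAEwsAABAAAAAAAAAAAAAAABEREQAiIiIAMzMzAERERABVVVUAZmZmAHd3dwCIiIgAmZmZAKqqqgC7u7sAzMzMAN3d3QDu7u4A////AFaHdmVURDMzNEQiIlZmVUQzMiIiMzMyI1ZVRDMyIiIiIjMzM1VUQzMiIREiIjNEQ1VUQzIiIRIiMzRFQ1VUQzMiIiIzNEVWU1VVVEMzMzNEVWZ3U1ZmZVVERFVWZ3iHVFZ3d2ZmZmd4iJmYZFaJmYiId3iIiZmYZVaJqZiIiIiImZqpdVaJqZmIiIiImZqph1aJqpmIiIiJmaqqmFaKqpmYiImZmqqqqmeaqqmZmZmZmqqru3mrqqmZmZmZqqq7u5q7uqqpmZmqqqu7u7u7u6qqqqqqqru7u8y7u7qqqqqqq7u7u8zLu7uqqqqru7u7u8zMu7u7u7u7u7u7u8zMy7u7u7u7u7u7u8zMzLu7u7u7u7u7u8zMzMu7u7u7u7u7uw=="/>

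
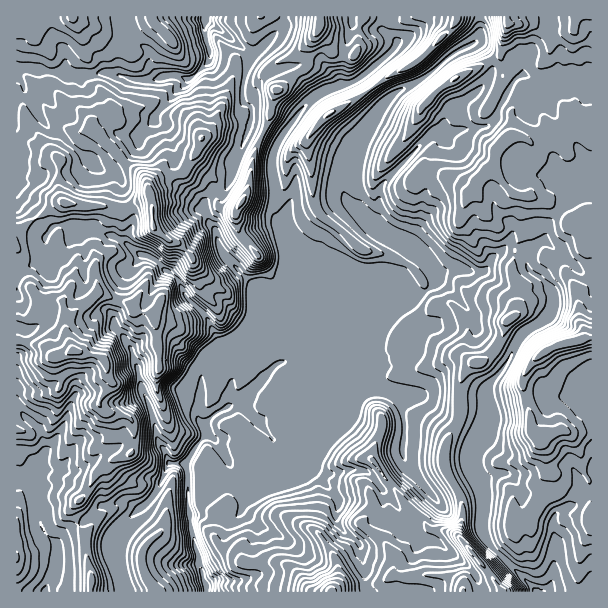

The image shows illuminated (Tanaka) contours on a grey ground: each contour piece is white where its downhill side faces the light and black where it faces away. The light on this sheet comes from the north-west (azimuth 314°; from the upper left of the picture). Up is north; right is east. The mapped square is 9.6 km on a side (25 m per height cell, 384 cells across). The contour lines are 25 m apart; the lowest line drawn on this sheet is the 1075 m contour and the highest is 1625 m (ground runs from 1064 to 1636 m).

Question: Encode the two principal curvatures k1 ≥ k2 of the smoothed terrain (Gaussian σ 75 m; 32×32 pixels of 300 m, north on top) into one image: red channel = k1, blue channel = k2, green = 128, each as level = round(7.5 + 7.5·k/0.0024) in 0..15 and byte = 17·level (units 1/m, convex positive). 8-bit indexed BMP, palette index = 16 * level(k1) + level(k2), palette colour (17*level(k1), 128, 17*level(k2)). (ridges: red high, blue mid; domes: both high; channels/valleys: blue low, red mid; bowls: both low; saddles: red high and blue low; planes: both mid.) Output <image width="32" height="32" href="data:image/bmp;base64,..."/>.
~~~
<image width="32" height="32" href="data:image/bmp;base64,Qk02CAAAAAAAADYEAAAoAAAAIAAAACAAAAABAAgAAAAAAAAEAAATCwAAEwsAAAABAAAAAAAAAIAAABGAAAAigAAAM4AAAESAAABVgAAAZoAAAHeAAACIgAAAmYAAAKqAAAC7gAAAzIAAAN2AAADugAAA/4AAAACAEQARgBEAIoARADOAEQBEgBEAVYARAGaAEQB3gBEAiIARAJmAEQCqgBEAu4ARAMyAEQDdgBEA7oARAP+AEQAAgCIAEYAiACKAIgAzgCIARIAiAFWAIgBmgCIAd4AiAIiAIgCZgCIAqoAiALuAIgDMgCIA3YAiAO6AIgD/gCIAAIAzABGAMwAigDMAM4AzAESAMwBVgDMAZoAzAHeAMwCIgDMAmYAzAKqAMwC7gDMAzIAzAN2AMwDugDMA/4AzAACARAARgEQAIoBEADOARABEgEQAVYBEAGaARAB3gEQAiIBEAJmARACqgEQAu4BEAMyARADdgEQA7oBEAP+ARAAAgFUAEYBVACKAVQAzgFUARIBVAFWAVQBmgFUAd4BVAIiAVQCZgFUAqoBVALuAVQDMgFUA3YBVAO6AVQD/gFUAAIBmABGAZgAigGYAM4BmAESAZgBVgGYAZoBmAHeAZgCIgGYAmYBmAKqAZgC7gGYAzIBmAN2AZgDugGYA/4BmAACAdwARgHcAIoB3ADOAdwBEgHcAVYB3AGaAdwB3gHcAiIB3AJmAdwCqgHcAu4B3AMyAdwDdgHcA7oB3AP+AdwAAgIgAEYCIACKAiAAzgIgARICIAFWAiABmgIgAd4CIAIiAiACZgIgAqoCIALuAiADMgIgA3YCIAO6AiAD/gIgAAICZABGAmQAigJkAM4CZAESAmQBVgJkAZoCZAHeAmQCIgJkAmYCZAKqAmQC7gJkAzICZAN2AmQDugJkA/4CZAACAqgARgKoAIoCqADOAqgBEgKoAVYCqAGaAqgB3gKoAiICqAJmAqgCqgKoAu4CqAMyAqgDdgKoA7oCqAP+AqgAAgLsAEYC7ACKAuwAzgLsARIC7AFWAuwBmgLsAd4C7AIiAuwCZgLsAqoC7ALuAuwDMgLsA3YC7AO6AuwD/gLsAAIDMABGAzAAigMwAM4DMAESAzABVgMwAZoDMAHeAzACIgMwAmYDMAKqAzAC7gMwAzIDMAN2AzADugMwA/4DMAACA3QARgN0AIoDdADOA3QBEgN0AVYDdAGaA3QB3gN0AiIDdAJmA3QCqgN0Au4DdAMyA3QDdgN0A7oDdAP+A3QAAgO4AEYDuACKA7gAzgO4ARIDuAFWA7gBmgO4Ad4DuAIiA7gCZgO4AqoDuALuA7gDMgO4A3YDuAO6A7gD/gO4AAID/ABGA/wAigP8AM4D/AESA/wBVgP8AZoD/AHeA/wCIgP8AmYD/AKqA/wC7gP8AzID/AN2A/wDugP8A/4D/AJaEh5bog4XHqKmAlZWHh7bH2reTp5aWlciU9+eghIeWuIZ1psaDp6aUk4C4uaanpmTFlXSXlpeWg/TlgKeVhpe3hnW3lXSnt6iis7eYhoZ0hdeUdLeHdnTk9YCnqIV2p6aFhqa2dIWn2JDXhoaFhafolaO3h3eX5fdwlaiohYaopoWnxpSWhIXncLaHhaa5p5aElbeHl8dh05OFqJeVhKeWhpbYlYaXk+eAp4eHhYWGl4SGx5XXgnLnhIWnhqeXloeGhobHl5Wlw5Goh4eHd3Z2haWT5nOCt7aFhYWGp4eWhnWXhpa22baQgLiGh4eHh4aWyNilc4XYhYaXlaandZa3lYWFlobngba3koaHh4eHh4WGpsaEhbimdnWWuLinpoWGlKantvmQ+JSDl5iGh4iHd3WG+YOWh8eGdXXXhqiGlZe2k9i0o7D2g5aFhYiHh4eHdqS0hnZ1x4aEhsZ2hnaEl7dzpumR84F0h4eHhoeHh4eHh4aHdnXHhYLGxnZ3h4S4p4W213DX6IKFh4eHh4eHh4eHh4eXlqfYpID3lnV2pLi32cbHgMe1tnJ2h4eHh4eHh3eHh4aXqIbXgLb45qWGhaaGpYCVtqa5s6SEh4iHh4eHh4eHh3aFdZXFgIO015eGlqaVgri3trag2aSGh4eHh4eHh4eXl5d2lti3coWmlbe3lcjFt6bocMfIpXWHiIeHh4eHd4aWlpeXl5eElaeldYaWx2WFxpDE1bagkpWHh4d3hnaGl3aWhIW3hoS3lZZ2hpa3loOAk/fHcJP7sneHhoW2ppeHhXWmg7eFqIWWl3aXhpaUorb416SA98eChoeG16aGdnWFp6eGlYeFhpi3loR0hJeC+JSFkaT2dHSGl8eWdoWGhZa5hqiGh3WomHam2efXt6P4hWRztPmVhIXHdnaGhpmHhaeXhpeXp4aHdoa2dXWFhPmUlpWC9saShNd1hqaUqZeXl6iGp5eGh4eHhrZ2doXFtqXHhYSz5JKE13WGlsaSqJeWp7h2hoeHh4anp4SGx3V1lqbHhYH1gNfHdXaFyLWTh3Z1x4aXh4eHhpaFp7iFdYV1l9m3guWQo/eFdIWG16V0hoWVuJeXh5eXhoeXl5iXhZa4l8eDpOdwtfi1goSn6ISGp5SmdoeXh4aHl4eHl5eolJaGx4OE+JVwkvb2cJHn5oSEt4WHh4eHhoaFdJRzg4OCgKWmlKa21qeDgKD204DD+bWUloaGhoZ2loaXl4aolafYgKaWhbemlqbYo4D294CR1sWGhpeHh5eXdZeHl5aF2aeQxpSVdKbXpZXIlGKk94Fgo6V0l5aWh4eWqJd2hre1lXC1qKiVdeinhKaVp5Sl+KGk+baVl5c="/>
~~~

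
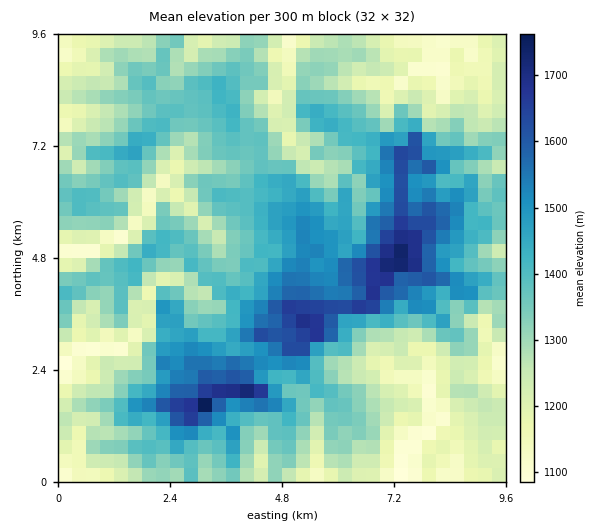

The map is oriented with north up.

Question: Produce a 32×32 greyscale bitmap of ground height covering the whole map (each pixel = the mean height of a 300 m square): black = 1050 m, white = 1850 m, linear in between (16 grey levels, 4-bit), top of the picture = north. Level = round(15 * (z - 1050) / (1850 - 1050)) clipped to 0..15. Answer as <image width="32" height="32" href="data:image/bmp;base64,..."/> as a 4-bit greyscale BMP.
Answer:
<image width="32" height="32" href="data:image/bmp;base64,Qk12AgAAAAAAAHYAAAAoAAAAIAAAACAAAAABAAQAAAAAAAACAAATCwAAEwsAABAAAAAAAAAAAAAAABEREQAiIiIAMzMzAERERABVVVUAZmZmAHd3dwCIiIgAmZmZAKqqqgC7u7sAzMzMAN3d3QDu7u4A////ABIiNFVWVWQ1QyJDMREhEiMiREVlZlZ1NVQkQzIRMhMzMlVWdoZmhUZkNVRCESMjMkJEVWeZd5VWZTZVUyESIzNDNXd4u6l3ZnZGZlQjETNENFV4mrzamZmGVmVEMxI0RCREV4mqvM3IZnZlQzITRDMSJFVomaq6h3h1RDIiEkMiETQzaZmpqZmZZUQyMyMzISERE2iJmHiZu4Z1M0IkVTFCMjI3iHeJurvKdURERmUkUzRTOIZmeKq8yoh3ZnhUJWQ1YziFVXiau7u7uXmXVkV2VWQmZEd3iaqpmsqph5lmZmZnQzRnZomZmavMqqqYdjNWd2VXZld4mYmrzdypdmURE0Z3ZmRmd4mYibzcqIZUMzITZ3ZUVneJmIebzLmHdVVVQjZlNWZ4iZiHmsu6l3ZnZmMmQ1ZmeIiHhom6updmZ3ZTEyRndneIdoVpuZiYZmVmdkI1ZmZ3h1RlibmHeFZTVWZTJEVWZmREV3m6qWVENXd4ZDVWZmVDZVZ5u4iHdUVVZ3ZUVmZlJEZ3eIuGZVUjRFZ3ZmZ2YzZ3dmV3RVREIjRFZmZndUM3d2ZTZTNEM0RFVmZmZ3UyNmZVQjQxMyM0REZ1Vnd2YzVUMiISISMjIzNWZkVWZlMlVUNEMREiIxI0VEZDRVZCJFVVQyIRISMiI0RFYzNFUxJERDIiEREj"/>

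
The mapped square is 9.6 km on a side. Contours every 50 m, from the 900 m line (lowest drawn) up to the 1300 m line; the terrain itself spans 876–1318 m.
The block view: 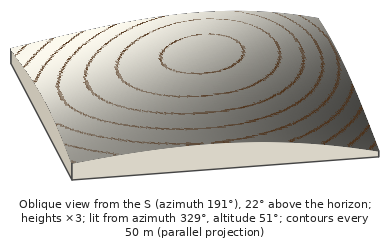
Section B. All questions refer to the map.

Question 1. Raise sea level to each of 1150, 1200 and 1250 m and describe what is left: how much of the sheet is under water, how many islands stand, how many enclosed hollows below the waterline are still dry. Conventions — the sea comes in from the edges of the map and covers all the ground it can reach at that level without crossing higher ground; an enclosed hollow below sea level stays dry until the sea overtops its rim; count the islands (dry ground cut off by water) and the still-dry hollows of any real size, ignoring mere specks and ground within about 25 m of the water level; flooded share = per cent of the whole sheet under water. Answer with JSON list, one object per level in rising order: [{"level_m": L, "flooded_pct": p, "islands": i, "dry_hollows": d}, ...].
[{"level_m": 1150, "flooded_pct": 34, "islands": 0, "dry_hollows": 0}, {"level_m": 1200, "flooded_pct": 53, "islands": 0, "dry_hollows": 0}, {"level_m": 1250, "flooded_pct": 74, "islands": 1, "dry_hollows": 0}]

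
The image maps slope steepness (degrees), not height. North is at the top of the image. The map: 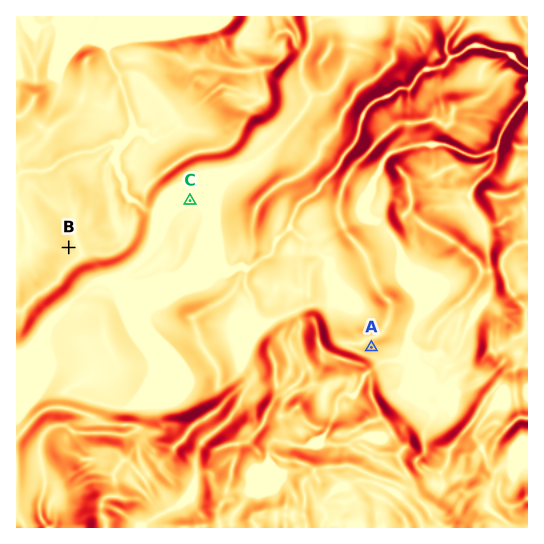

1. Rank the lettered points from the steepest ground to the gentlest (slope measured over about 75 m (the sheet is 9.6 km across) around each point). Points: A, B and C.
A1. A B C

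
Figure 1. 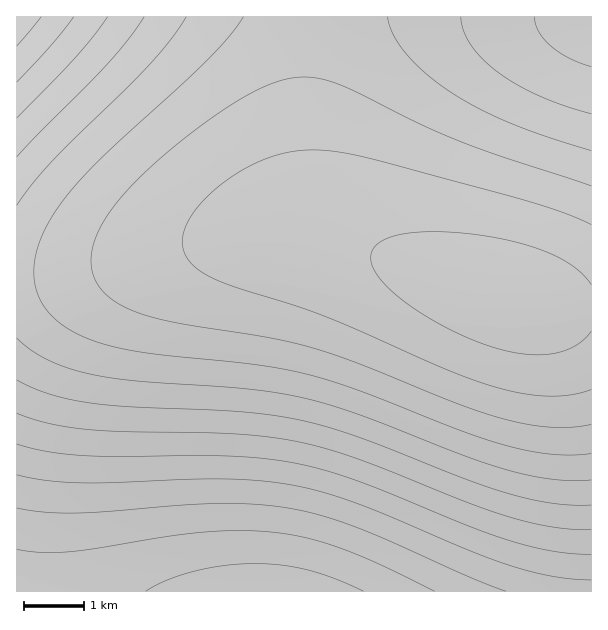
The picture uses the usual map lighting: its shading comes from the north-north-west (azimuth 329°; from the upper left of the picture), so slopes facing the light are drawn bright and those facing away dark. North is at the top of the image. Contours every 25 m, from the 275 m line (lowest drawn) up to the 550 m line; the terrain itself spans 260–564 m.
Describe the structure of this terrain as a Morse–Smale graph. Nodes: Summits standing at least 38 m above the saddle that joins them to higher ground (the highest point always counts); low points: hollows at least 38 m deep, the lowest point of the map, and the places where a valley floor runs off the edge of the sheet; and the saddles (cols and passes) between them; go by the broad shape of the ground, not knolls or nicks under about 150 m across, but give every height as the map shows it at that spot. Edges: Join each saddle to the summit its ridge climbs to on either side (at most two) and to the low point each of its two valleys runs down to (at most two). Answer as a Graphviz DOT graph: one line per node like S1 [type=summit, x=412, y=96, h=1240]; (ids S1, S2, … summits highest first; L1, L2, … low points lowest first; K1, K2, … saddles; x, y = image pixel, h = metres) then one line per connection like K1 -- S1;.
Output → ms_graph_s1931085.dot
graph terrain {
  S1 [type=summit, x=510, y=297, h=564];
  L1 [type=low, x=269, y=591, h=260];
  L2 [type=low, x=17, y=17, h=331];
  L3 [type=low, x=590, y=21, h=414];
  K1 [type=saddle, x=312, y=17, h=487];
  K2 [type=saddle, x=17, y=275, h=466];
  K1 -- S1;
  K1 -- L2;
  K1 -- L3;
  K2 -- S1;
  K2 -- L1;
  K2 -- L2;
}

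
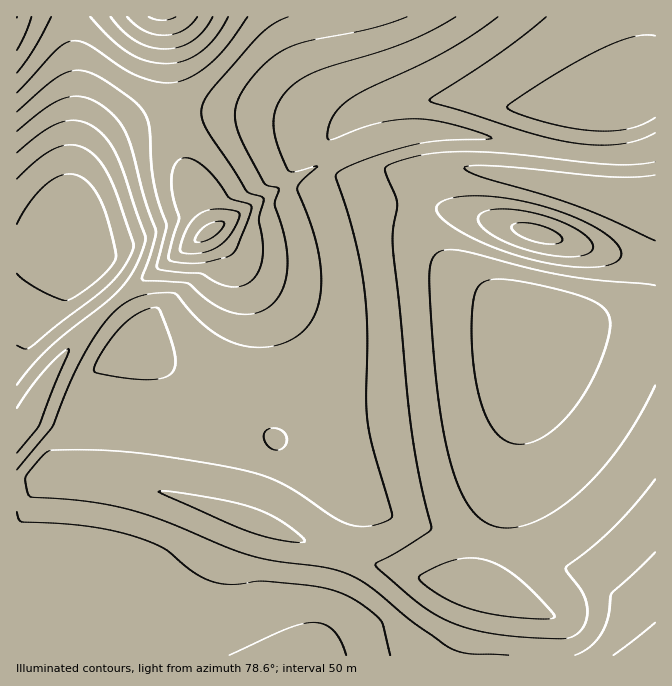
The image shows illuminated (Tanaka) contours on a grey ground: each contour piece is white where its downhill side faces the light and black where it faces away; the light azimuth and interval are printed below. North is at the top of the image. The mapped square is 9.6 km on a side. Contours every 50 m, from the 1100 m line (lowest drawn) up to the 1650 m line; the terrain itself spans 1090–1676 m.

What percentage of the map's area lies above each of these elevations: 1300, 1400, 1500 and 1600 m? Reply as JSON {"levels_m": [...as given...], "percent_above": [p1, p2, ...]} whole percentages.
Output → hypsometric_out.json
{"levels_m": [1300, 1400, 1500, 1600], "percent_above": [96, 87, 51, 17]}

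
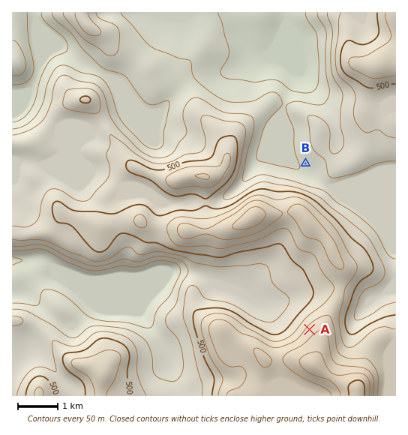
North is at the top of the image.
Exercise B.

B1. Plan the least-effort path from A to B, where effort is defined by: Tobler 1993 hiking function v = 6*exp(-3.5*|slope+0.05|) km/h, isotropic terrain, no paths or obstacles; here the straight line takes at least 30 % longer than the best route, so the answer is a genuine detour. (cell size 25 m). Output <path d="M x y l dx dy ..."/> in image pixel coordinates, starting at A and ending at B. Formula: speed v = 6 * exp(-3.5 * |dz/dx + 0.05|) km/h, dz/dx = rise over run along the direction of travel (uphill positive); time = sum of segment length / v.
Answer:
<path d="M310 330l0-2 26-26 8-16 10-10 4-10 0-12-20-42-4-4-18-34-10-10"/>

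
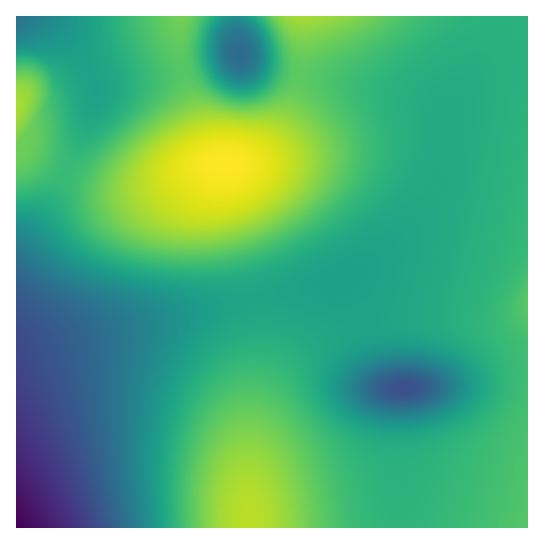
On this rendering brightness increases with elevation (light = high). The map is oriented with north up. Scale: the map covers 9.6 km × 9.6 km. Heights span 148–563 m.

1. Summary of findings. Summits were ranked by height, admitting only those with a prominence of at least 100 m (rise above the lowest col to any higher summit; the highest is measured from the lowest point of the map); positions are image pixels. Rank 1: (225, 165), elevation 563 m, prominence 415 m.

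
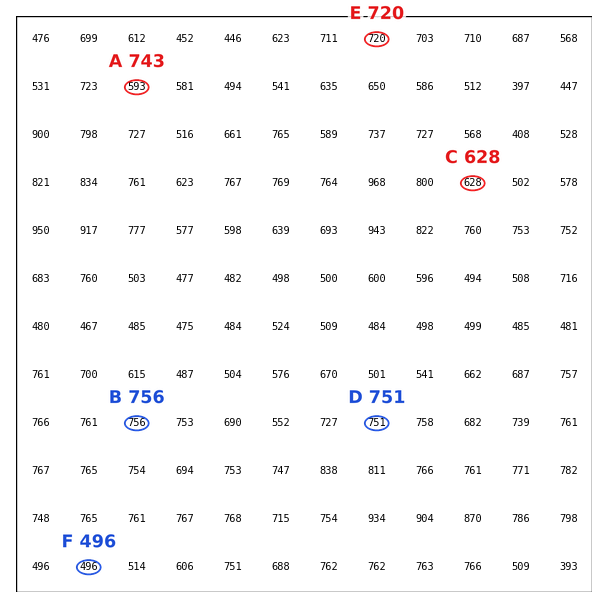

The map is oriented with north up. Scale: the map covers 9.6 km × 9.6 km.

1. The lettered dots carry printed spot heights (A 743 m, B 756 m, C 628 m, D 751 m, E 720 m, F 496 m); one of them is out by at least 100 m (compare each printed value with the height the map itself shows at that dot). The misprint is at A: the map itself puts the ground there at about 593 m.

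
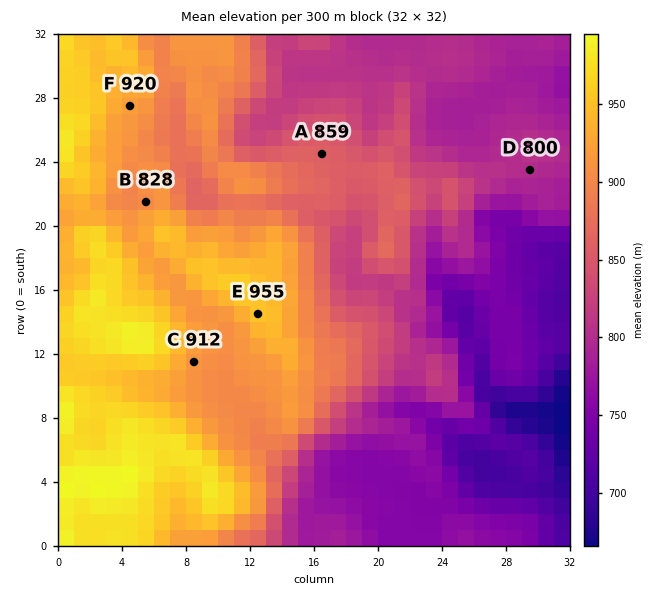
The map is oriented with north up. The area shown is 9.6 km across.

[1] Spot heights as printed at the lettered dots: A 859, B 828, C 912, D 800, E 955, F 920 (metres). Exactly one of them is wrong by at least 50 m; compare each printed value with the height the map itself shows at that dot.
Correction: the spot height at B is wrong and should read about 903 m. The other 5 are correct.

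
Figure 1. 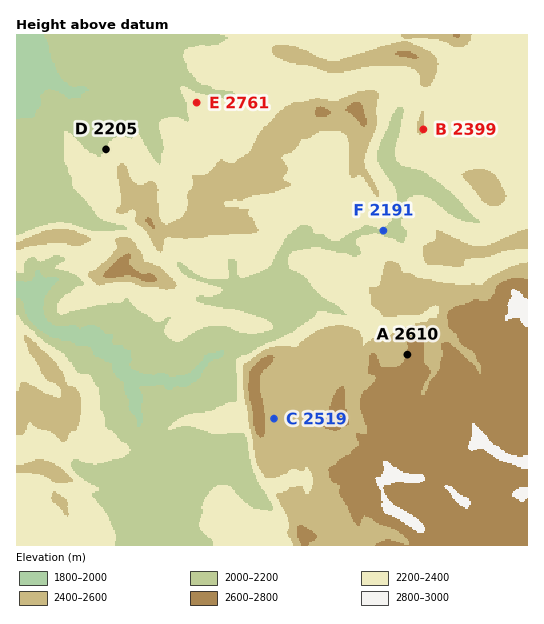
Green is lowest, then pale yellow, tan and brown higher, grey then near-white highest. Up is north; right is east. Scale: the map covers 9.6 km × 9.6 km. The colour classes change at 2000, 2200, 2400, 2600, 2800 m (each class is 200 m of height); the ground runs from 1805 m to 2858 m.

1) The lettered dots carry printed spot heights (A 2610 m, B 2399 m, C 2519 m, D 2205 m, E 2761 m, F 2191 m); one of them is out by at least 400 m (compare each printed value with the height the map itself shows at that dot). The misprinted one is E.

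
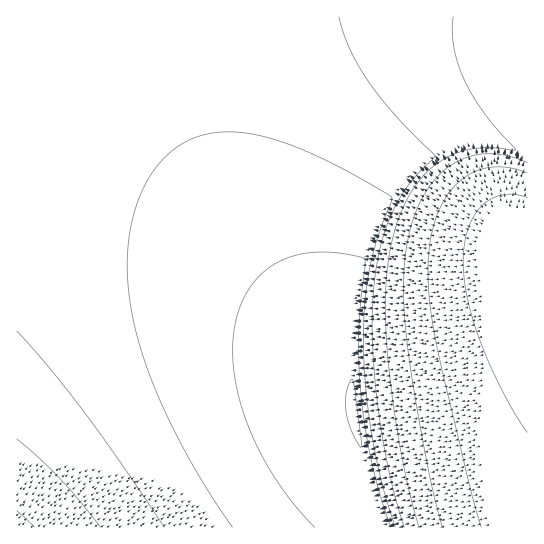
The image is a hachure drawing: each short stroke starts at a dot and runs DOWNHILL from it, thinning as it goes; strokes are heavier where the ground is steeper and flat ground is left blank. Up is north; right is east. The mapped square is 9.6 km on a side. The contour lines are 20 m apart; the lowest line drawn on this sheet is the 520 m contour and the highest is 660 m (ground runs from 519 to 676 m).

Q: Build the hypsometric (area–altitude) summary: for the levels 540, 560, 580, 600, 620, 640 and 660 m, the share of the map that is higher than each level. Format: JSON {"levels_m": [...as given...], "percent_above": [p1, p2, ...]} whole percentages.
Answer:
{"levels_m": [540, 560, 580, 600, 620, 640, 660], "percent_above": [88, 69, 34, 23, 16, 11, 4]}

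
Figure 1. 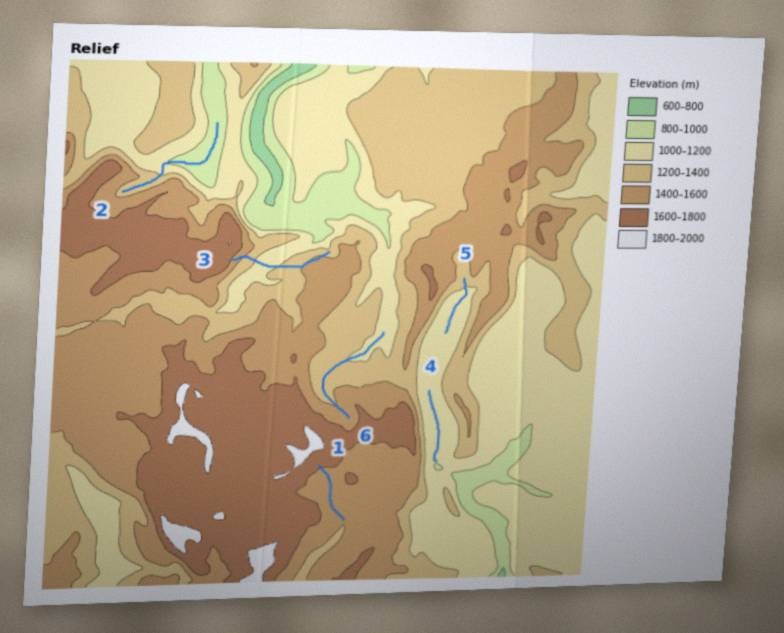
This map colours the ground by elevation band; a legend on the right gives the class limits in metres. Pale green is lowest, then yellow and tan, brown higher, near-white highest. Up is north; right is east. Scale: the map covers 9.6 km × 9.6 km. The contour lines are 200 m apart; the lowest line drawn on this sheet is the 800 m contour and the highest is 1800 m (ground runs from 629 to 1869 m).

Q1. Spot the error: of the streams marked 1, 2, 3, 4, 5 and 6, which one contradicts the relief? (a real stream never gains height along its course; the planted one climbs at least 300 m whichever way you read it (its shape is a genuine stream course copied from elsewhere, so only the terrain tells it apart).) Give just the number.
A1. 3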